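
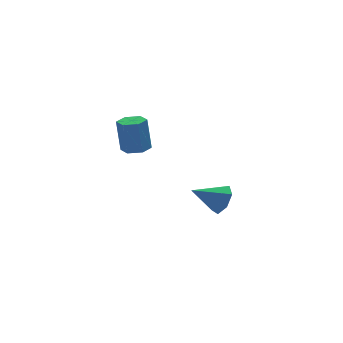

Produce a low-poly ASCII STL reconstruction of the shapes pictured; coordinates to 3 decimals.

solid 
facet normal 0.864 -0.054 -0.501
outer loop
vertex 3.619 -0.967 -2.138
vertex 3.246 -0.381 -2.844
vertex 3.738 -0.124 -2.024
endloop
endfacet
facet normal 0.070 -0.143 0.987
outer loop
vertex 3.619 -0.967 -2.138
vertex 3.738 -0.124 -2.024
vertex 1.614 -0.279 -1.896
endloop
endfacet
facet normal 0.864 -0.053 -0.501
outer loop
vertex 3.738 -0.124 -2.024
vertex 3.246 -0.381 -2.844
vertex 3.486 0.526 -2.527
endloop
endfacet
facet normal 0.003 0.613 0.790
outer loop
vertex 3.738 -0.124 -2.024
vertex 3.486 0.526 -2.527
vertex 1.614 -0.279 -1.896
endloop
endfacet
facet normal 0.864 -0.053 -0.501
outer loop
vertex 3.486 0.526 -2.527
vertex 3.246 -0.381 -2.844
vertex 3.054 0.493 -3.268
endloop
endfacet
facet normal -0.344 0.925 0.159
outer loop
vertex 3.486 0.526 -2.527
vertex 3.054 0.493 -3.268
vertex 1.614 -0.279 -1.896
endloop
endfacet
facet normal 0.863 -0.054 -0.502
outer loop
vertex 3.054 0.493 -3.268
vertex 3.246 -0.381 -2.844
vertex 2.766 -0.198 -3.69
endloop
endfacet
facet normal -0.709 0.558 -0.430
outer loop
vertex 3.054 0.493 -3.268
vertex 2.766 -0.198 -3.69
vertex 1.614 -0.279 -1.896
endloop
endfacet
facet normal 0.864 -0.053 -0.501
outer loop
vertex 2.766 -0.198 -3.69
vertex 3.246 -0.381 -2.844
vertex 2.84 -1.026 -3.475
endloop
endfacet
facet normal -0.818 -0.212 -0.535
outer loop
vertex 2.766 -0.198 -3.69
vertex 2.84 -1.026 -3.475
vertex 1.614 -0.279 -1.896
endloop
endfacet
facet normal 0.864 -0.054 -0.501
outer loop
vertex 2.84 -1.026 -3.475
vertex 3.246 -0.381 -2.844
vertex 3.219 -1.369 -2.784
endloop
endfacet
facet normal -0.589 -0.805 -0.076
outer loop
vertex 2.84 -1.026 -3.475
vertex 3.219 -1.369 -2.784
vertex 1.614 -0.279 -1.896
endloop
endfacet
facet normal 0.864 -0.054 -0.501
outer loop
vertex 3.219 -1.369 -2.784
vertex 3.246 -0.381 -2.844
vertex 3.619 -0.967 -2.138
endloop
endfacet
facet normal -0.193 -0.775 0.602
outer loop
vertex 3.219 -1.369 -2.784
vertex 3.619 -0.967 -2.138
vertex 1.614 -0.279 -1.896
endloop
endfacet
facet normal 0.068 -0.176 -0.982
outer loop
vertex -1.05 -2.268 2.966
vertex -1.786 -2.027 2.872
vertex -1.198 -1.516 2.821
endloop
endfacet
facet normal 0.979 0.199 0.032
outer loop
vertex -1.05 -2.268 2.966
vertex -1.198 -1.516 2.821
vertex -1.178 -1.935 4.822
endloop
endfacet
facet normal 0.979 0.200 0.032
outer loop
vertex -1.178 -1.935 4.822
vertex -1.198 -1.516 2.821
vertex -1.327 -1.183 4.677
endloop
endfacet
facet normal -0.068 0.176 0.982
outer loop
vertex -1.178 -1.935 4.822
vertex -1.327 -1.183 4.677
vertex -1.914 -1.693 4.728
endloop
endfacet
facet normal 0.068 -0.176 -0.982
outer loop
vertex -1.198 -1.516 2.821
vertex -1.786 -2.027 2.872
vertex -1.934 -1.275 2.727
endloop
endfacet
facet normal 0.325 0.935 -0.145
outer loop
vertex -1.198 -1.516 2.821
vertex -1.934 -1.275 2.727
vertex -1.327 -1.183 4.677
endloop
endfacet
facet normal 0.326 0.934 -0.146
outer loop
vertex -1.327 -1.183 4.677
vertex -1.934 -1.275 2.727
vertex -2.062 -0.941 4.583
endloop
endfacet
facet normal -0.068 0.176 0.982
outer loop
vertex -1.327 -1.183 4.677
vertex -2.062 -0.941 4.583
vertex -1.914 -1.693 4.728
endloop
endfacet
facet normal 0.068 -0.176 -0.982
outer loop
vertex -1.934 -1.275 2.727
vertex -1.786 -2.027 2.872
vertex -2.522 -1.785 2.778
endloop
endfacet
facet normal -0.654 0.736 -0.177
outer loop
vertex -1.934 -1.275 2.727
vertex -2.522 -1.785 2.778
vertex -2.062 -0.941 4.583
endloop
endfacet
facet normal -0.654 0.735 -0.177
outer loop
vertex -2.062 -0.941 4.583
vertex -2.522 -1.785 2.778
vertex -2.65 -1.452 4.634
endloop
endfacet
facet normal -0.068 0.176 0.982
outer loop
vertex -2.062 -0.941 4.583
vertex -2.65 -1.452 4.634
vertex -1.914 -1.693 4.728
endloop
endfacet
facet normal 0.068 -0.176 -0.982
outer loop
vertex -2.522 -1.785 2.778
vertex -1.786 -2.027 2.872
vertex -2.373 -2.537 2.923
endloop
endfacet
facet normal -0.979 -0.200 -0.032
outer loop
vertex -2.522 -1.785 2.778
vertex -2.373 -2.537 2.923
vertex -2.65 -1.452 4.634
endloop
endfacet
facet normal -0.979 -0.199 -0.032
outer loop
vertex -2.65 -1.452 4.634
vertex -2.373 -2.537 2.923
vertex -2.502 -2.204 4.779
endloop
endfacet
facet normal -0.068 0.176 0.982
outer loop
vertex -2.65 -1.452 4.634
vertex -2.502 -2.204 4.779
vertex -1.914 -1.693 4.728
endloop
endfacet
facet normal 0.068 -0.176 -0.982
outer loop
vertex -2.373 -2.537 2.923
vertex -1.786 -2.027 2.872
vertex -1.638 -2.779 3.017
endloop
endfacet
facet normal -0.326 -0.934 0.145
outer loop
vertex -2.373 -2.537 2.923
vertex -1.638 -2.779 3.017
vertex -2.502 -2.204 4.779
endloop
endfacet
facet normal -0.325 -0.935 0.146
outer loop
vertex -2.502 -2.204 4.779
vertex -1.638 -2.779 3.017
vertex -1.766 -2.445 4.873
endloop
endfacet
facet normal -0.068 0.176 0.982
outer loop
vertex -2.502 -2.204 4.779
vertex -1.766 -2.445 4.873
vertex -1.914 -1.693 4.728
endloop
endfacet
facet normal 0.068 -0.176 -0.982
outer loop
vertex -1.638 -2.779 3.017
vertex -1.786 -2.027 2.872
vertex -1.05 -2.268 2.966
endloop
endfacet
facet normal 0.654 -0.735 0.177
outer loop
vertex -1.638 -2.779 3.017
vertex -1.05 -2.268 2.966
vertex -1.766 -2.445 4.873
endloop
endfacet
facet normal 0.654 -0.736 0.177
outer loop
vertex -1.766 -2.445 4.873
vertex -1.05 -2.268 2.966
vertex -1.178 -1.935 4.822
endloop
endfacet
facet normal -0.068 0.176 0.982
outer loop
vertex -1.766 -2.445 4.873
vertex -1.178 -1.935 4.822
vertex -1.914 -1.693 4.728
endloop
endfacet

endsolid


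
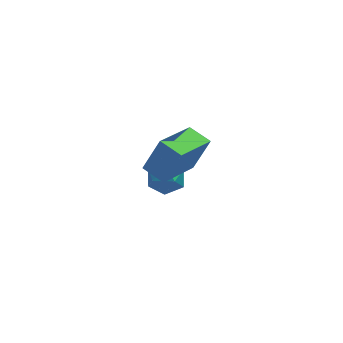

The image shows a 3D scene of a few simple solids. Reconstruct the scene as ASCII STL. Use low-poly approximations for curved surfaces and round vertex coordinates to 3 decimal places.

solid 
facet normal -0.739 0.608 0.290
outer loop
vertex -3.443 0.188 3.551
vertex -2.497 1.567 3.067
vertex -3.985 0.123 2.305
endloop
endfacet
facet normal -0.544 -0.791 0.278
outer loop
vertex -3.343 -0.407 2.053
vertex -3.443 0.188 3.551
vertex -3.985 0.123 2.305
endloop
endfacet
facet normal -0.739 0.608 0.290
outer loop
vertex -3.985 0.123 2.305
vertex -2.497 1.567 3.067
vertex -3.04 1.501 1.821
endloop
endfacet
facet normal -0.399 -0.048 -0.916
outer loop
vertex -3.04 1.501 1.821
vertex -3.343 -0.407 2.053
vertex -3.985 0.123 2.305
endloop
endfacet
facet normal 0.399 0.048 0.916
outer loop
vertex -3.443 0.188 3.551
vertex -1.855 1.037 2.815
vertex -2.497 1.567 3.067
endloop
endfacet
facet normal -0.543 -0.792 0.278
outer loop
vertex -2.8 -0.341 3.299
vertex -3.443 0.188 3.551
vertex -3.343 -0.407 2.053
endloop
endfacet
facet normal 0.399 0.048 0.916
outer loop
vertex -2.8 -0.341 3.299
vertex -1.855 1.037 2.815
vertex -3.443 0.188 3.551
endloop
endfacet
facet normal 0.544 0.791 -0.279
outer loop
vertex -2.497 1.567 3.067
vertex -1.855 1.037 2.815
vertex -3.04 1.501 1.821
endloop
endfacet
facet normal -0.399 -0.048 -0.916
outer loop
vertex -2.397 0.972 1.569
vertex -3.343 -0.407 2.053
vertex -3.04 1.501 1.821
endloop
endfacet
facet normal 0.543 0.792 -0.278
outer loop
vertex -3.04 1.501 1.821
vertex -1.855 1.037 2.815
vertex -2.397 0.972 1.569
endloop
endfacet
facet normal 0.739 -0.608 -0.290
outer loop
vertex -2.397 0.972 1.569
vertex -2.8 -0.341 3.299
vertex -3.343 -0.407 2.053
endloop
endfacet
facet normal 0.739 -0.608 -0.290
outer loop
vertex -1.855 1.037 2.815
vertex -2.8 -0.341 3.299
vertex -2.397 0.972 1.569
endloop
endfacet
facet normal -0.348 0.469 0.812
outer loop
vertex -3.818 3.72 -0.836
vertex -3.276 3.427 -0.434
vertex -3.178 4.076 -0.767
endloop
endfacet
facet normal -0.492 0.842 0.220
outer loop
vertex -3.818 3.72 -0.836
vertex -3.178 4.076 -0.767
vertex -3.515 4.05 -1.42
endloop
endfacet
facet normal -0.878 0.428 -0.214
outer loop
vertex -3.818 3.72 -0.836
vertex -3.515 4.05 -1.42
vertex -3.822 3.384 -1.491
endloop
endfacet
facet normal -0.973 -0.202 0.109
outer loop
vertex -3.818 3.72 -0.836
vertex -3.822 3.384 -1.491
vertex -3.674 3.0 -0.881
endloop
endfacet
facet normal -0.646 -0.176 0.743
outer loop
vertex -3.818 3.72 -0.836
vertex -3.674 3.0 -0.881
vertex -3.276 3.427 -0.434
endloop
endfacet
facet normal 0.128 0.986 -0.105
outer loop
vertex -3.515 4.05 -1.42
vertex -3.178 4.076 -0.767
vertex -2.786 3.96 -1.379
endloop
endfacet
facet normal 0.358 0.383 0.852
outer loop
vertex -3.178 4.076 -0.767
vertex -3.276 3.427 -0.434
vertex -2.638 3.576 -0.769
endloop
endfacet
facet normal -0.123 -0.661 0.741
outer loop
vertex -3.276 3.427 -0.434
vertex -3.674 3.0 -0.881
vertex -2.945 2.91 -0.84
endloop
endfacet
facet normal -0.652 -0.703 -0.284
outer loop
vertex -3.674 3.0 -0.881
vertex -3.822 3.384 -1.491
vertex -3.282 2.884 -1.493
endloop
endfacet
facet normal -0.498 0.316 -0.808
outer loop
vertex -3.822 3.384 -1.491
vertex -3.515 4.05 -1.42
vertex -3.184 3.533 -1.826
endloop
endfacet
facet normal 0.973 0.202 -0.109
outer loop
vertex -2.642 3.24 -1.424
vertex -2.786 3.96 -1.379
vertex -2.638 3.576 -0.769
endloop
endfacet
facet normal 0.878 -0.428 0.214
outer loop
vertex -2.642 3.24 -1.424
vertex -2.638 3.576 -0.769
vertex -2.945 2.91 -0.84
endloop
endfacet
facet normal 0.492 -0.842 -0.220
outer loop
vertex -2.642 3.24 -1.424
vertex -2.945 2.91 -0.84
vertex -3.282 2.884 -1.493
endloop
endfacet
facet normal 0.348 -0.469 -0.812
outer loop
vertex -2.642 3.24 -1.424
vertex -3.282 2.884 -1.493
vertex -3.184 3.533 -1.826
endloop
endfacet
facet normal 0.646 0.176 -0.743
outer loop
vertex -2.642 3.24 -1.424
vertex -3.184 3.533 -1.826
vertex -2.786 3.96 -1.379
endloop
endfacet
facet normal 0.652 0.703 0.284
outer loop
vertex -2.638 3.576 -0.769
vertex -2.786 3.96 -1.379
vertex -3.178 4.076 -0.767
endloop
endfacet
facet normal 0.498 -0.316 0.808
outer loop
vertex -2.945 2.91 -0.84
vertex -2.638 3.576 -0.769
vertex -3.276 3.427 -0.434
endloop
endfacet
facet normal -0.128 -0.986 0.105
outer loop
vertex -3.282 2.884 -1.493
vertex -2.945 2.91 -0.84
vertex -3.674 3.0 -0.881
endloop
endfacet
facet normal -0.358 -0.383 -0.852
outer loop
vertex -3.184 3.533 -1.826
vertex -3.282 2.884 -1.493
vertex -3.822 3.384 -1.491
endloop
endfacet
facet normal 0.123 0.661 -0.741
outer loop
vertex -2.786 3.96 -1.379
vertex -3.184 3.533 -1.826
vertex -3.515 4.05 -1.42
endloop
endfacet

endsolid


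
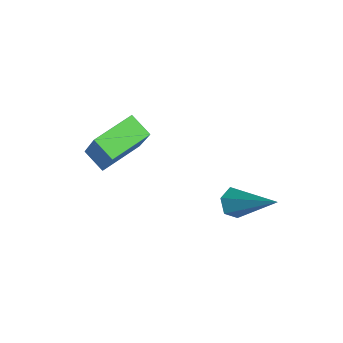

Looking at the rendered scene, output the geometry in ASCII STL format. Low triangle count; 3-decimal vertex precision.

solid 
facet normal -0.668 -0.472 -0.576
outer loop
vertex 0.39 -0.604 0.879
vertex 0.001 -0.14 0.95
vertex 0.398 -0.137 0.487
endloop
endfacet
facet normal 0.883 -0.310 -0.352
outer loop
vertex 0.39 -0.604 0.879
vertex 0.398 -0.137 0.487
vertex 1.419 0.86 2.17
endloop
endfacet
facet normal -0.668 -0.471 -0.576
outer loop
vertex 0.398 -0.137 0.487
vertex 0.001 -0.14 0.95
vertex 0.009 0.328 0.558
endloop
endfacet
facet normal 0.534 0.545 -0.647
outer loop
vertex 0.398 -0.137 0.487
vertex 0.009 0.328 0.558
vertex 1.419 0.86 2.17
endloop
endfacet
facet normal -0.669 -0.470 -0.575
outer loop
vertex 0.009 0.328 0.558
vertex 0.001 -0.14 0.95
vertex -0.387 0.325 1.021
endloop
endfacet
facet normal -0.189 0.970 -0.155
outer loop
vertex 0.009 0.328 0.558
vertex -0.387 0.325 1.021
vertex 1.419 0.86 2.17
endloop
endfacet
facet normal -0.669 -0.471 -0.575
outer loop
vertex -0.387 0.325 1.021
vertex 0.001 -0.14 0.95
vertex -0.395 -0.142 1.413
endloop
endfacet
facet normal -0.560 0.538 0.630
outer loop
vertex -0.387 0.325 1.021
vertex -0.395 -0.142 1.413
vertex 1.419 0.86 2.17
endloop
endfacet
facet normal -0.669 -0.471 -0.575
outer loop
vertex -0.395 -0.142 1.413
vertex 0.001 -0.14 0.95
vertex -0.007 -0.607 1.342
endloop
endfacet
facet normal -0.211 -0.317 0.925
outer loop
vertex -0.395 -0.142 1.413
vertex -0.007 -0.607 1.342
vertex 1.419 0.86 2.17
endloop
endfacet
facet normal -0.668 -0.472 -0.576
outer loop
vertex -0.007 -0.607 1.342
vertex 0.001 -0.14 0.95
vertex 0.39 -0.604 0.879
endloop
endfacet
facet normal 0.511 -0.742 0.434
outer loop
vertex -0.007 -0.607 1.342
vertex 0.39 -0.604 0.879
vertex 1.419 0.86 2.17
endloop
endfacet
facet normal -0.757 -0.427 0.495
outer loop
vertex -2.423 -4.235 3.3
vertex -3.043 -2.753 3.631
vertex -3.539 -4.306 1.534
endloop
endfacet
facet normal 0.378 -0.903 -0.202
outer loop
vertex -2.797 -3.887 1.049
vertex -2.423 -4.235 3.3
vertex -3.539 -4.306 1.534
endloop
endfacet
facet normal -0.757 -0.427 0.495
outer loop
vertex -3.539 -4.306 1.534
vertex -3.043 -2.753 3.631
vertex -4.158 -2.824 1.866
endloop
endfacet
facet normal -0.533 -0.034 -0.845
outer loop
vertex -4.158 -2.824 1.866
vertex -2.797 -3.887 1.049
vertex -3.539 -4.306 1.534
endloop
endfacet
facet normal 0.533 0.034 0.845
outer loop
vertex -2.423 -4.235 3.3
vertex -2.301 -2.334 3.146
vertex -3.043 -2.753 3.631
endloop
endfacet
facet normal 0.378 -0.903 -0.202
outer loop
vertex -1.682 -3.816 2.814
vertex -2.423 -4.235 3.3
vertex -2.797 -3.887 1.049
endloop
endfacet
facet normal 0.535 0.034 0.844
outer loop
vertex -1.682 -3.816 2.814
vertex -2.301 -2.334 3.146
vertex -2.423 -4.235 3.3
endloop
endfacet
facet normal -0.378 0.903 0.202
outer loop
vertex -3.043 -2.753 3.631
vertex -2.301 -2.334 3.146
vertex -4.158 -2.824 1.866
endloop
endfacet
facet normal -0.534 -0.035 -0.845
outer loop
vertex -3.417 -2.405 1.38
vertex -2.797 -3.887 1.049
vertex -4.158 -2.824 1.866
endloop
endfacet
facet normal -0.378 0.903 0.203
outer loop
vertex -4.158 -2.824 1.866
vertex -2.301 -2.334 3.146
vertex -3.417 -2.405 1.38
endloop
endfacet
facet normal 0.757 0.427 -0.495
outer loop
vertex -3.417 -2.405 1.38
vertex -1.682 -3.816 2.814
vertex -2.797 -3.887 1.049
endloop
endfacet
facet normal 0.757 0.427 -0.495
outer loop
vertex -2.301 -2.334 3.146
vertex -1.682 -3.816 2.814
vertex -3.417 -2.405 1.38
endloop
endfacet

endsolid


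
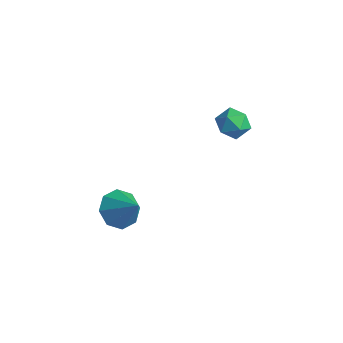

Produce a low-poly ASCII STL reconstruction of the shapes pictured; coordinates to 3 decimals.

solid 
facet normal -0.720 -0.023 -0.694
outer loop
vertex 3.311 -2.208 -1.776
vertex 2.645 -2.56 -1.073
vertex 2.932 -1.627 -1.402
endloop
endfacet
facet normal 0.790 0.599 -0.130
outer loop
vertex 3.311 -2.208 -1.776
vertex 2.932 -1.627 -1.402
vertex 3.855 -2.52 0.093
endloop
endfacet
facet normal -0.720 -0.023 -0.693
outer loop
vertex 2.932 -1.627 -1.402
vertex 2.645 -2.56 -1.073
vertex 2.385 -1.592 -0.835
endloop
endfacet
facet normal 0.367 0.881 0.300
outer loop
vertex 2.932 -1.627 -1.402
vertex 2.385 -1.592 -0.835
vertex 3.855 -2.52 0.093
endloop
endfacet
facet normal -0.720 -0.023 -0.694
outer loop
vertex 2.385 -1.592 -0.835
vertex 2.645 -2.56 -1.073
vertex 1.99 -2.124 -0.408
endloop
endfacet
facet normal -0.064 0.653 0.755
outer loop
vertex 2.385 -1.592 -0.835
vertex 1.99 -2.124 -0.408
vertex 3.855 -2.52 0.093
endloop
endfacet
facet normal -0.720 -0.024 -0.693
outer loop
vertex 1.99 -2.124 -0.408
vertex 2.645 -2.56 -1.073
vertex 1.98 -2.911 -0.37
endloop
endfacet
facet normal -0.249 0.050 0.967
outer loop
vertex 1.99 -2.124 -0.408
vertex 1.98 -2.911 -0.37
vertex 3.855 -2.52 0.093
endloop
endfacet
facet normal -0.720 -0.024 -0.693
outer loop
vertex 1.98 -2.911 -0.37
vertex 2.645 -2.56 -1.073
vertex 2.359 -3.493 -0.744
endloop
endfacet
facet normal -0.081 -0.576 0.814
outer loop
vertex 1.98 -2.911 -0.37
vertex 2.359 -3.493 -0.744
vertex 3.855 -2.52 0.093
endloop
endfacet
facet normal -0.720 -0.024 -0.694
outer loop
vertex 2.359 -3.493 -0.744
vertex 2.645 -2.56 -1.073
vertex 2.906 -3.528 -1.31
endloop
endfacet
facet normal 0.343 -0.857 0.384
outer loop
vertex 2.359 -3.493 -0.744
vertex 2.906 -3.528 -1.31
vertex 3.855 -2.52 0.093
endloop
endfacet
facet normal -0.720 -0.024 -0.693
outer loop
vertex 2.906 -3.528 -1.31
vertex 2.645 -2.56 -1.073
vertex 3.3 -2.995 -1.738
endloop
endfacet
facet normal 0.774 -0.629 -0.071
outer loop
vertex 2.906 -3.528 -1.31
vertex 3.3 -2.995 -1.738
vertex 3.855 -2.52 0.093
endloop
endfacet
facet normal -0.720 -0.023 -0.694
outer loop
vertex 3.3 -2.995 -1.738
vertex 2.645 -2.56 -1.073
vertex 3.311 -2.208 -1.776
endloop
endfacet
facet normal 0.959 -0.027 -0.284
outer loop
vertex 3.3 -2.995 -1.738
vertex 3.311 -2.208 -1.776
vertex 3.855 -2.52 0.093
endloop
endfacet
facet normal -0.432 0.766 -0.476
outer loop
vertex 3.973 3.384 1.664
vertex 3.244 3.276 2.151
vertex 3.888 3.813 2.431
endloop
endfacet
facet normal 0.276 0.852 -0.446
outer loop
vertex 3.973 3.384 1.664
vertex 3.888 3.813 2.431
vertex 4.662 3.448 2.213
endloop
endfacet
facet normal 0.580 0.289 -0.762
outer loop
vertex 3.973 3.384 1.664
vertex 4.662 3.448 2.213
vertex 4.497 2.686 1.798
endloop
endfacet
facet normal 0.060 -0.144 -0.988
outer loop
vertex 3.973 3.384 1.664
vertex 4.497 2.686 1.798
vertex 3.621 2.58 1.76
endloop
endfacet
facet normal -0.564 0.150 -0.812
outer loop
vertex 3.973 3.384 1.664
vertex 3.621 2.58 1.76
vertex 3.244 3.276 2.151
endloop
endfacet
facet normal 0.469 0.850 0.242
outer loop
vertex 4.662 3.448 2.213
vertex 3.888 3.813 2.431
vertex 4.359 3.38 3.04
endloop
endfacet
facet normal -0.676 0.711 0.192
outer loop
vertex 3.888 3.813 2.431
vertex 3.244 3.276 2.151
vertex 3.483 3.274 3.002
endloop
endfacet
facet normal -0.892 -0.286 -0.350
outer loop
vertex 3.244 3.276 2.151
vertex 3.621 2.58 1.76
vertex 3.318 2.512 2.587
endloop
endfacet
facet normal 0.120 -0.763 -0.635
outer loop
vertex 3.621 2.58 1.76
vertex 4.497 2.686 1.798
vertex 4.092 2.147 2.369
endloop
endfacet
facet normal 0.961 -0.061 -0.270
outer loop
vertex 4.497 2.686 1.798
vertex 4.662 3.448 2.213
vertex 4.736 2.684 2.649
endloop
endfacet
facet normal -0.060 0.144 0.988
outer loop
vertex 4.007 2.576 3.136
vertex 4.359 3.38 3.04
vertex 3.483 3.274 3.002
endloop
endfacet
facet normal -0.580 -0.289 0.762
outer loop
vertex 4.007 2.576 3.136
vertex 3.483 3.274 3.002
vertex 3.318 2.512 2.587
endloop
endfacet
facet normal -0.276 -0.852 0.446
outer loop
vertex 4.007 2.576 3.136
vertex 3.318 2.512 2.587
vertex 4.092 2.147 2.369
endloop
endfacet
facet normal 0.432 -0.766 0.476
outer loop
vertex 4.007 2.576 3.136
vertex 4.092 2.147 2.369
vertex 4.736 2.684 2.649
endloop
endfacet
facet normal 0.564 -0.150 0.812
outer loop
vertex 4.007 2.576 3.136
vertex 4.736 2.684 2.649
vertex 4.359 3.38 3.04
endloop
endfacet
facet normal -0.120 0.763 0.635
outer loop
vertex 3.483 3.274 3.002
vertex 4.359 3.38 3.04
vertex 3.888 3.813 2.431
endloop
endfacet
facet normal -0.961 0.061 0.270
outer loop
vertex 3.318 2.512 2.587
vertex 3.483 3.274 3.002
vertex 3.244 3.276 2.151
endloop
endfacet
facet normal -0.469 -0.850 -0.242
outer loop
vertex 4.092 2.147 2.369
vertex 3.318 2.512 2.587
vertex 3.621 2.58 1.76
endloop
endfacet
facet normal 0.676 -0.711 -0.192
outer loop
vertex 4.736 2.684 2.649
vertex 4.092 2.147 2.369
vertex 4.497 2.686 1.798
endloop
endfacet
facet normal 0.892 0.286 0.350
outer loop
vertex 4.359 3.38 3.04
vertex 4.736 2.684 2.649
vertex 4.662 3.448 2.213
endloop
endfacet

endsolid


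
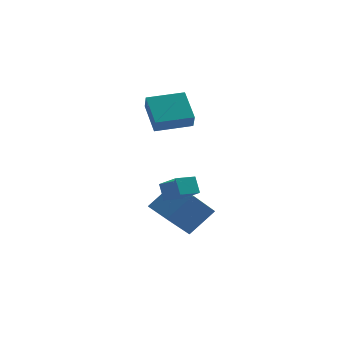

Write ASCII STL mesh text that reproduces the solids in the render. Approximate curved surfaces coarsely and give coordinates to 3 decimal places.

solid 
facet normal -0.443 -0.554 0.705
outer loop
vertex 1.563 -2.67 -2.471
vertex 0.411 -1.397 -2.194
vertex 0.391 -3.439 -3.813
endloop
endfacet
facet normal 0.663 -0.732 -0.160
outer loop
vertex 1.329 -2.263 -5.306
vertex 1.563 -2.67 -2.471
vertex 0.391 -3.439 -3.813
endloop
endfacet
facet normal -0.443 -0.554 0.705
outer loop
vertex 0.391 -3.439 -3.813
vertex 0.411 -1.397 -2.194
vertex -0.762 -2.165 -3.535
endloop
endfacet
facet normal -0.604 -0.396 -0.691
outer loop
vertex -0.762 -2.165 -3.535
vertex 1.329 -2.263 -5.306
vertex 0.391 -3.439 -3.813
endloop
endfacet
facet normal 0.604 0.396 0.692
outer loop
vertex 1.563 -2.67 -2.471
vertex 1.349 -0.221 -3.687
vertex 0.411 -1.397 -2.194
endloop
endfacet
facet normal 0.662 -0.732 -0.160
outer loop
vertex 2.502 -1.495 -3.965
vertex 1.563 -2.67 -2.471
vertex 1.329 -2.263 -5.306
endloop
endfacet
facet normal 0.604 0.396 0.691
outer loop
vertex 2.502 -1.495 -3.965
vertex 1.349 -0.221 -3.687
vertex 1.563 -2.67 -2.471
endloop
endfacet
facet normal -0.662 0.732 0.160
outer loop
vertex 0.411 -1.397 -2.194
vertex 1.349 -0.221 -3.687
vertex -0.762 -2.165 -3.535
endloop
endfacet
facet normal -0.604 -0.396 -0.691
outer loop
vertex 0.177 -0.99 -5.029
vertex 1.329 -2.263 -5.306
vertex -0.762 -2.165 -3.535
endloop
endfacet
facet normal -0.663 0.732 0.159
outer loop
vertex -0.762 -2.165 -3.535
vertex 1.349 -0.221 -3.687
vertex 0.177 -0.99 -5.029
endloop
endfacet
facet normal 0.443 0.554 -0.705
outer loop
vertex 0.177 -0.99 -5.029
vertex 2.502 -1.495 -3.965
vertex 1.329 -2.263 -5.306
endloop
endfacet
facet normal 0.443 0.555 -0.705
outer loop
vertex 1.349 -0.221 -3.687
vertex 2.502 -1.495 -3.965
vertex 0.177 -0.99 -5.029
endloop
endfacet
facet normal -0.926 -0.363 -0.105
outer loop
vertex -0.641 -0.479 1.588
vertex -1.334 0.934 2.822
vertex -0.795 0.146 0.785
endloop
endfacet
facet normal 0.346 -0.707 -0.617
outer loop
vertex 1.094 0.886 0.998
vertex -0.641 -0.479 1.588
vertex -0.795 0.146 0.785
endloop
endfacet
facet normal -0.926 -0.362 -0.105
outer loop
vertex -0.795 0.146 0.785
vertex -1.334 0.934 2.822
vertex -1.488 1.56 2.018
endloop
endfacet
facet normal -0.150 0.607 -0.780
outer loop
vertex -1.488 1.56 2.018
vertex 1.094 0.886 0.998
vertex -0.795 0.146 0.785
endloop
endfacet
facet normal 0.150 -0.608 0.780
outer loop
vertex -0.641 -0.479 1.588
vertex 0.555 1.674 3.035
vertex -1.334 0.934 2.822
endloop
endfacet
facet normal 0.346 -0.707 -0.617
outer loop
vertex 1.248 0.26 1.802
vertex -0.641 -0.479 1.588
vertex 1.094 0.886 0.998
endloop
endfacet
facet normal 0.149 -0.607 0.780
outer loop
vertex 1.248 0.26 1.802
vertex 0.555 1.674 3.035
vertex -0.641 -0.479 1.588
endloop
endfacet
facet normal -0.346 0.707 0.617
outer loop
vertex -1.334 0.934 2.822
vertex 0.555 1.674 3.035
vertex -1.488 1.56 2.018
endloop
endfacet
facet normal -0.149 0.608 -0.780
outer loop
vertex 0.401 2.299 2.232
vertex 1.094 0.886 0.998
vertex -1.488 1.56 2.018
endloop
endfacet
facet normal -0.346 0.707 0.617
outer loop
vertex -1.488 1.56 2.018
vertex 0.555 1.674 3.035
vertex 0.401 2.299 2.232
endloop
endfacet
facet normal 0.926 0.363 0.105
outer loop
vertex 0.401 2.299 2.232
vertex 1.248 0.26 1.802
vertex 1.094 0.886 0.998
endloop
endfacet
facet normal 0.926 0.363 0.105
outer loop
vertex 0.555 1.674 3.035
vertex 1.248 0.26 1.802
vertex 0.401 2.299 2.232
endloop
endfacet
facet normal -0.279 0.457 0.845
outer loop
vertex 0.907 -4.184 -0.737
vertex 1.756 -3.42 -0.87
vertex -0.026 -3.285 -1.531
endloop
endfacet
facet normal -0.738 -0.664 0.115
outer loop
vertex 0.264 -3.76 -2.41
vertex 0.907 -4.184 -0.737
vertex -0.026 -3.285 -1.531
endloop
endfacet
facet normal -0.279 0.457 0.845
outer loop
vertex -0.026 -3.285 -1.531
vertex 1.756 -3.42 -0.87
vertex 0.823 -2.521 -1.664
endloop
endfacet
facet normal -0.614 0.592 -0.522
outer loop
vertex 0.823 -2.521 -1.664
vertex 0.264 -3.76 -2.41
vertex -0.026 -3.285 -1.531
endloop
endfacet
facet normal 0.614 -0.592 0.522
outer loop
vertex 0.907 -4.184 -0.737
vertex 2.046 -3.895 -1.749
vertex 1.756 -3.42 -0.87
endloop
endfacet
facet normal -0.738 -0.664 0.115
outer loop
vertex 1.197 -4.659 -1.616
vertex 0.907 -4.184 -0.737
vertex 0.264 -3.76 -2.41
endloop
endfacet
facet normal 0.614 -0.592 0.522
outer loop
vertex 1.197 -4.659 -1.616
vertex 2.046 -3.895 -1.749
vertex 0.907 -4.184 -0.737
endloop
endfacet
facet normal 0.738 0.664 -0.115
outer loop
vertex 1.756 -3.42 -0.87
vertex 2.046 -3.895 -1.749
vertex 0.823 -2.521 -1.664
endloop
endfacet
facet normal -0.614 0.592 -0.522
outer loop
vertex 1.113 -2.996 -2.543
vertex 0.264 -3.76 -2.41
vertex 0.823 -2.521 -1.664
endloop
endfacet
facet normal 0.738 0.664 -0.115
outer loop
vertex 0.823 -2.521 -1.664
vertex 2.046 -3.895 -1.749
vertex 1.113 -2.996 -2.543
endloop
endfacet
facet normal 0.279 -0.457 -0.845
outer loop
vertex 1.113 -2.996 -2.543
vertex 1.197 -4.659 -1.616
vertex 0.264 -3.76 -2.41
endloop
endfacet
facet normal 0.279 -0.457 -0.845
outer loop
vertex 2.046 -3.895 -1.749
vertex 1.197 -4.659 -1.616
vertex 1.113 -2.996 -2.543
endloop
endfacet

endsolid


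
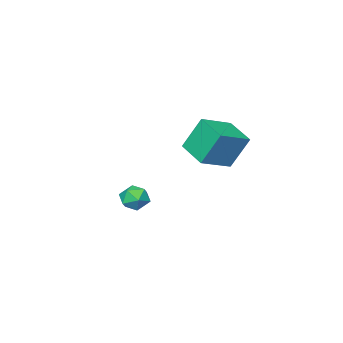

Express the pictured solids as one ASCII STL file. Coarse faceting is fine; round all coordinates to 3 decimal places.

solid 
facet normal 0.092 0.942 -0.323
outer loop
vertex 2.055 -3.202 -1.559
vertex 1.556 -3.023 -1.18
vertex 2.165 -3.003 -0.948
endloop
endfacet
facet normal 0.724 0.607 -0.328
outer loop
vertex 2.055 -3.202 -1.559
vertex 2.165 -3.003 -0.948
vertex 2.488 -3.517 -1.187
endloop
endfacet
facet normal 0.665 0.032 -0.746
outer loop
vertex 2.055 -3.202 -1.559
vertex 2.488 -3.517 -1.187
vertex 2.079 -3.854 -1.566
endloop
endfacet
facet normal -0.001 0.011 -1.000
outer loop
vertex 2.055 -3.202 -1.559
vertex 2.079 -3.854 -1.566
vertex 1.503 -3.548 -1.562
endloop
endfacet
facet normal -0.355 0.573 -0.738
outer loop
vertex 2.055 -3.202 -1.559
vertex 1.503 -3.548 -1.562
vertex 1.556 -3.023 -1.18
endloop
endfacet
facet normal 0.860 0.384 0.336
outer loop
vertex 2.488 -3.517 -1.187
vertex 2.165 -3.003 -0.948
vertex 2.257 -3.532 -0.578
endloop
endfacet
facet normal -0.161 0.925 0.343
outer loop
vertex 2.165 -3.003 -0.948
vertex 1.556 -3.023 -1.18
vertex 1.681 -3.226 -0.574
endloop
endfacet
facet normal -0.886 0.328 -0.328
outer loop
vertex 1.556 -3.023 -1.18
vertex 1.503 -3.548 -1.562
vertex 1.272 -3.563 -0.953
endloop
endfacet
facet normal -0.313 -0.580 -0.752
outer loop
vertex 1.503 -3.548 -1.562
vertex 2.079 -3.854 -1.566
vertex 1.595 -4.077 -1.192
endloop
endfacet
facet normal 0.765 -0.546 -0.341
outer loop
vertex 2.079 -3.854 -1.566
vertex 2.488 -3.517 -1.187
vertex 2.204 -4.057 -0.96
endloop
endfacet
facet normal 0.001 -0.011 1.000
outer loop
vertex 1.705 -3.878 -0.581
vertex 2.257 -3.532 -0.578
vertex 1.681 -3.226 -0.574
endloop
endfacet
facet normal -0.665 -0.032 0.746
outer loop
vertex 1.705 -3.878 -0.581
vertex 1.681 -3.226 -0.574
vertex 1.272 -3.563 -0.953
endloop
endfacet
facet normal -0.724 -0.607 0.328
outer loop
vertex 1.705 -3.878 -0.581
vertex 1.272 -3.563 -0.953
vertex 1.595 -4.077 -1.192
endloop
endfacet
facet normal -0.092 -0.942 0.323
outer loop
vertex 1.705 -3.878 -0.581
vertex 1.595 -4.077 -1.192
vertex 2.204 -4.057 -0.96
endloop
endfacet
facet normal 0.355 -0.573 0.738
outer loop
vertex 1.705 -3.878 -0.581
vertex 2.204 -4.057 -0.96
vertex 2.257 -3.532 -0.578
endloop
endfacet
facet normal 0.313 0.580 0.752
outer loop
vertex 1.681 -3.226 -0.574
vertex 2.257 -3.532 -0.578
vertex 2.165 -3.003 -0.948
endloop
endfacet
facet normal -0.765 0.546 0.341
outer loop
vertex 1.272 -3.563 -0.953
vertex 1.681 -3.226 -0.574
vertex 1.556 -3.023 -1.18
endloop
endfacet
facet normal -0.860 -0.384 -0.336
outer loop
vertex 1.595 -4.077 -1.192
vertex 1.272 -3.563 -0.953
vertex 1.503 -3.548 -1.562
endloop
endfacet
facet normal 0.161 -0.925 -0.343
outer loop
vertex 2.204 -4.057 -0.96
vertex 1.595 -4.077 -1.192
vertex 2.079 -3.854 -1.566
endloop
endfacet
facet normal 0.886 -0.328 0.328
outer loop
vertex 2.257 -3.532 -0.578
vertex 2.204 -4.057 -0.96
vertex 2.488 -3.517 -1.187
endloop
endfacet
facet normal -0.933 0.088 -0.349
outer loop
vertex 1.033 0.659 3.698
vertex 1.291 1.898 3.321
vertex 1.481 0.164 2.377
endloop
endfacet
facet normal -0.196 -0.938 0.285
outer loop
vertex 2.769 0.042 2.859
vertex 1.033 0.659 3.698
vertex 1.481 0.164 2.377
endloop
endfacet
facet normal -0.933 0.088 -0.349
outer loop
vertex 1.481 0.164 2.377
vertex 1.291 1.898 3.321
vertex 1.739 1.402 2.0
endloop
endfacet
facet normal 0.302 -0.335 -0.892
outer loop
vertex 1.739 1.402 2.0
vertex 2.769 0.042 2.859
vertex 1.481 0.164 2.377
endloop
endfacet
facet normal -0.302 0.335 0.893
outer loop
vertex 1.033 0.659 3.698
vertex 2.579 1.776 3.803
vertex 1.291 1.898 3.321
endloop
endfacet
facet normal -0.195 -0.938 0.286
outer loop
vertex 2.321 0.538 4.18
vertex 1.033 0.659 3.698
vertex 2.769 0.042 2.859
endloop
endfacet
facet normal -0.303 0.335 0.892
outer loop
vertex 2.321 0.538 4.18
vertex 2.579 1.776 3.803
vertex 1.033 0.659 3.698
endloop
endfacet
facet normal 0.196 0.938 -0.286
outer loop
vertex 1.291 1.898 3.321
vertex 2.579 1.776 3.803
vertex 1.739 1.402 2.0
endloop
endfacet
facet normal 0.303 -0.335 -0.892
outer loop
vertex 3.027 1.281 2.482
vertex 2.769 0.042 2.859
vertex 1.739 1.402 2.0
endloop
endfacet
facet normal 0.195 0.938 -0.285
outer loop
vertex 1.739 1.402 2.0
vertex 2.579 1.776 3.803
vertex 3.027 1.281 2.482
endloop
endfacet
facet normal 0.933 -0.088 0.349
outer loop
vertex 3.027 1.281 2.482
vertex 2.321 0.538 4.18
vertex 2.769 0.042 2.859
endloop
endfacet
facet normal 0.933 -0.088 0.349
outer loop
vertex 2.579 1.776 3.803
vertex 2.321 0.538 4.18
vertex 3.027 1.281 2.482
endloop
endfacet

endsolid


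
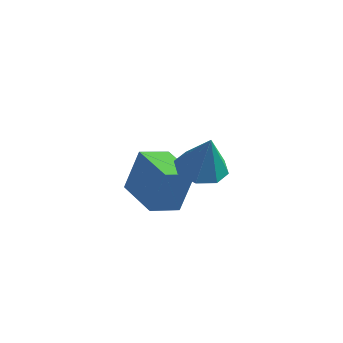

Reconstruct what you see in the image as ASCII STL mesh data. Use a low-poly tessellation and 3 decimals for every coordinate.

solid 
facet normal -0.872 0.479 0.100
outer loop
vertex -3.947 0.042 -1.082
vertex -3.365 1.178 -1.455
vertex -4.376 -0.35 -2.943
endloop
endfacet
facet normal -0.437 -0.854 0.281
outer loop
vertex -2.615 -1.318 -3.145
vertex -3.947 0.042 -1.082
vertex -4.376 -0.35 -2.943
endloop
endfacet
facet normal -0.872 0.480 0.100
outer loop
vertex -4.376 -0.35 -2.943
vertex -3.365 1.178 -1.455
vertex -3.794 0.786 -3.317
endloop
endfacet
facet normal -0.220 -0.201 -0.954
outer loop
vertex -3.794 0.786 -3.317
vertex -2.615 -1.318 -3.145
vertex -4.376 -0.35 -2.943
endloop
endfacet
facet normal 0.220 0.201 0.955
outer loop
vertex -3.947 0.042 -1.082
vertex -1.604 0.21 -1.657
vertex -3.365 1.178 -1.455
endloop
endfacet
facet normal -0.438 -0.854 0.281
outer loop
vertex -2.186 -0.926 -1.283
vertex -3.947 0.042 -1.082
vertex -2.615 -1.318 -3.145
endloop
endfacet
facet normal 0.220 0.202 0.954
outer loop
vertex -2.186 -0.926 -1.283
vertex -1.604 0.21 -1.657
vertex -3.947 0.042 -1.082
endloop
endfacet
facet normal 0.437 0.854 -0.281
outer loop
vertex -3.365 1.178 -1.455
vertex -1.604 0.21 -1.657
vertex -3.794 0.786 -3.317
endloop
endfacet
facet normal -0.219 -0.201 -0.955
outer loop
vertex -2.033 -0.182 -3.518
vertex -2.615 -1.318 -3.145
vertex -3.794 0.786 -3.317
endloop
endfacet
facet normal 0.438 0.854 -0.281
outer loop
vertex -3.794 0.786 -3.317
vertex -1.604 0.21 -1.657
vertex -2.033 -0.182 -3.518
endloop
endfacet
facet normal 0.872 -0.479 -0.100
outer loop
vertex -2.033 -0.182 -3.518
vertex -2.186 -0.926 -1.283
vertex -2.615 -1.318 -3.145
endloop
endfacet
facet normal 0.872 -0.480 -0.100
outer loop
vertex -1.604 0.21 -1.657
vertex -2.186 -0.926 -1.283
vertex -2.033 -0.182 -3.518
endloop
endfacet
facet normal -0.307 0.148 -0.940
outer loop
vertex 1.307 -2.354 0.626
vertex 0.43 -2.729 0.853
vertex 0.824 -1.832 0.866
endloop
endfacet
facet normal 0.764 0.557 0.326
outer loop
vertex 1.307 -2.354 0.626
vertex 0.824 -1.832 0.866
vertex 0.97 -2.991 2.507
endloop
endfacet
facet normal -0.307 0.148 -0.940
outer loop
vertex 0.824 -1.832 0.866
vertex 0.43 -2.729 0.853
vertex 0.111 -1.836 1.098
endloop
endfacet
facet normal 0.177 0.811 0.557
outer loop
vertex 0.824 -1.832 0.866
vertex 0.111 -1.836 1.098
vertex 0.97 -2.991 2.507
endloop
endfacet
facet normal -0.306 0.149 -0.940
outer loop
vertex 0.111 -1.836 1.098
vertex 0.43 -2.729 0.853
vertex -0.415 -2.363 1.186
endloop
endfacet
facet normal -0.432 0.550 0.714
outer loop
vertex 0.111 -1.836 1.098
vertex -0.415 -2.363 1.186
vertex 0.97 -2.991 2.507
endloop
endfacet
facet normal -0.306 0.148 -0.940
outer loop
vertex -0.415 -2.363 1.186
vertex 0.43 -2.729 0.853
vertex -0.446 -3.105 1.079
endloop
endfacet
facet normal -0.705 -0.072 0.705
outer loop
vertex -0.415 -2.363 1.186
vertex -0.446 -3.105 1.079
vertex 0.97 -2.991 2.507
endloop
endfacet
facet normal -0.306 0.149 -0.940
outer loop
vertex -0.446 -3.105 1.079
vertex 0.43 -2.729 0.853
vertex 0.037 -3.627 0.839
endloop
endfacet
facet normal -0.483 -0.693 0.535
outer loop
vertex -0.446 -3.105 1.079
vertex 0.037 -3.627 0.839
vertex 0.97 -2.991 2.507
endloop
endfacet
facet normal -0.307 0.149 -0.940
outer loop
vertex 0.037 -3.627 0.839
vertex 0.43 -2.729 0.853
vertex 0.75 -3.623 0.607
endloop
endfacet
facet normal 0.104 -0.947 0.303
outer loop
vertex 0.037 -3.627 0.839
vertex 0.75 -3.623 0.607
vertex 0.97 -2.991 2.507
endloop
endfacet
facet normal -0.307 0.149 -0.940
outer loop
vertex 0.75 -3.623 0.607
vertex 0.43 -2.729 0.853
vertex 1.276 -3.095 0.519
endloop
endfacet
facet normal 0.713 -0.686 0.146
outer loop
vertex 0.75 -3.623 0.607
vertex 1.276 -3.095 0.519
vertex 0.97 -2.991 2.507
endloop
endfacet
facet normal -0.307 0.149 -0.940
outer loop
vertex 1.276 -3.095 0.519
vertex 0.43 -2.729 0.853
vertex 1.307 -2.354 0.626
endloop
endfacet
facet normal 0.986 -0.064 0.155
outer loop
vertex 1.276 -3.095 0.519
vertex 1.307 -2.354 0.626
vertex 0.97 -2.991 2.507
endloop
endfacet

endsolid


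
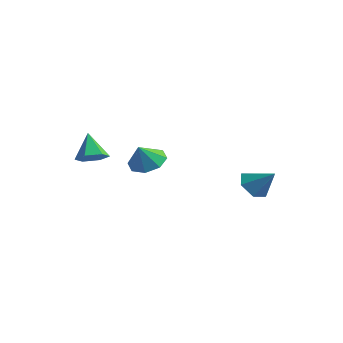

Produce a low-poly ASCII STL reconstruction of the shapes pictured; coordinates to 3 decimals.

solid 
facet normal -0.053 0.522 -0.851
outer loop
vertex -0.648 -0.51 -0.331
vertex -1.203 0.173 0.122
vertex -0.232 0.041 -0.019
endloop
endfacet
facet normal 0.702 -0.669 0.244
outer loop
vertex -0.648 -0.51 -0.331
vertex -0.232 0.041 -0.019
vertex -1.137 -0.473 1.178
endloop
endfacet
facet normal -0.053 0.521 -0.852
outer loop
vertex -0.232 0.041 -0.019
vertex -1.203 0.173 0.122
vertex -0.384 0.67 0.375
endloop
endfacet
facet normal 0.819 -0.150 0.555
outer loop
vertex -0.232 0.041 -0.019
vertex -0.384 0.67 0.375
vertex -1.137 -0.473 1.178
endloop
endfacet
facet normal -0.053 0.521 -0.852
outer loop
vertex -0.384 0.67 0.375
vertex -1.203 0.173 0.122
vertex -1.016 1.008 0.621
endloop
endfacet
facet normal 0.473 0.276 0.837
outer loop
vertex -0.384 0.67 0.375
vertex -1.016 1.008 0.621
vertex -1.137 -0.473 1.178
endloop
endfacet
facet normal -0.053 0.521 -0.852
outer loop
vertex -1.016 1.008 0.621
vertex -1.203 0.173 0.122
vertex -1.757 0.857 0.575
endloop
endfacet
facet normal -0.130 0.358 0.924
outer loop
vertex -1.016 1.008 0.621
vertex -1.757 0.857 0.575
vertex -1.137 -0.473 1.178
endloop
endfacet
facet normal -0.052 0.522 -0.852
outer loop
vertex -1.757 0.857 0.575
vertex -1.203 0.173 0.122
vertex -2.173 0.306 0.263
endloop
endfacet
facet normal -0.640 0.049 0.767
outer loop
vertex -1.757 0.857 0.575
vertex -2.173 0.306 0.263
vertex -1.137 -0.473 1.178
endloop
endfacet
facet normal -0.052 0.521 -0.852
outer loop
vertex -2.173 0.306 0.263
vertex -1.203 0.173 0.122
vertex -2.021 -0.323 -0.131
endloop
endfacet
facet normal -0.756 -0.469 0.457
outer loop
vertex -2.173 0.306 0.263
vertex -2.021 -0.323 -0.131
vertex -1.137 -0.473 1.178
endloop
endfacet
facet normal -0.053 0.521 -0.852
outer loop
vertex -2.021 -0.323 -0.131
vertex -1.203 0.173 0.122
vertex -1.389 -0.661 -0.377
endloop
endfacet
facet normal -0.411 -0.895 0.175
outer loop
vertex -2.021 -0.323 -0.131
vertex -1.389 -0.661 -0.377
vertex -1.137 -0.473 1.178
endloop
endfacet
facet normal -0.053 0.521 -0.852
outer loop
vertex -1.389 -0.661 -0.377
vertex -1.203 0.173 0.122
vertex -0.648 -0.51 -0.331
endloop
endfacet
facet normal 0.194 -0.977 0.087
outer loop
vertex -1.389 -0.661 -0.377
vertex -0.648 -0.51 -0.331
vertex -1.137 -0.473 1.178
endloop
endfacet
facet normal 0.492 -0.281 -0.824
outer loop
vertex -3.091 -0.465 0.075
vertex -3.568 -1.154 0.025
vertex -3.809 -0.448 -0.36
endloop
endfacet
facet normal -0.057 0.990 0.132
outer loop
vertex -3.091 -0.465 0.075
vertex -3.809 -0.448 -0.36
vertex -4.352 -0.706 1.335
endloop
endfacet
facet normal 0.492 -0.281 -0.824
outer loop
vertex -3.809 -0.448 -0.36
vertex -3.568 -1.154 0.025
vertex -4.287 -1.137 -0.41
endloop
endfacet
facet normal -0.804 0.570 -0.171
outer loop
vertex -3.809 -0.448 -0.36
vertex -4.287 -1.137 -0.41
vertex -4.352 -0.706 1.335
endloop
endfacet
facet normal 0.492 -0.282 -0.824
outer loop
vertex -4.287 -1.137 -0.41
vertex -3.568 -1.154 0.025
vertex -4.046 -1.844 -0.024
endloop
endfacet
facet normal -0.952 -0.303 0.039
outer loop
vertex -4.287 -1.137 -0.41
vertex -4.046 -1.844 -0.024
vertex -4.352 -0.706 1.335
endloop
endfacet
facet normal 0.492 -0.283 -0.823
outer loop
vertex -4.046 -1.844 -0.024
vertex -3.568 -1.154 0.025
vertex -3.328 -1.86 0.411
endloop
endfacet
facet normal -0.352 -0.755 0.553
outer loop
vertex -4.046 -1.844 -0.024
vertex -3.328 -1.86 0.411
vertex -4.352 -0.706 1.335
endloop
endfacet
facet normal 0.493 -0.282 -0.823
outer loop
vertex -3.328 -1.86 0.411
vertex -3.568 -1.154 0.025
vertex -2.85 -1.171 0.461
endloop
endfacet
facet normal 0.394 -0.335 0.856
outer loop
vertex -3.328 -1.86 0.411
vertex -2.85 -1.171 0.461
vertex -4.352 -0.706 1.335
endloop
endfacet
facet normal 0.493 -0.282 -0.823
outer loop
vertex -2.85 -1.171 0.461
vertex -3.568 -1.154 0.025
vertex -3.091 -0.465 0.075
endloop
endfacet
facet normal 0.542 0.538 0.645
outer loop
vertex -2.85 -1.171 0.461
vertex -3.091 -0.465 0.075
vertex -4.352 -0.706 1.335
endloop
endfacet
facet normal -0.731 -0.196 -0.653
outer loop
vertex 3.003 2.949 -1.815
vertex 2.463 3.546 -1.39
vertex 2.998 3.822 -2.072
endloop
endfacet
facet normal 0.947 -0.086 -0.310
outer loop
vertex 3.003 2.949 -1.815
vertex 2.998 3.822 -2.072
vertex 3.537 3.834 -0.43
endloop
endfacet
facet normal -0.731 -0.196 -0.653
outer loop
vertex 2.998 3.822 -2.072
vertex 2.463 3.546 -1.39
vertex 2.458 4.419 -1.647
endloop
endfacet
facet normal 0.643 0.735 -0.216
outer loop
vertex 2.998 3.822 -2.072
vertex 2.458 4.419 -1.647
vertex 3.537 3.834 -0.43
endloop
endfacet
facet normal -0.731 -0.197 -0.653
outer loop
vertex 2.458 4.419 -1.647
vertex 2.463 3.546 -1.39
vertex 1.923 4.142 -0.965
endloop
endfacet
facet normal 0.041 0.914 0.403
outer loop
vertex 2.458 4.419 -1.647
vertex 1.923 4.142 -0.965
vertex 3.537 3.834 -0.43
endloop
endfacet
facet normal -0.731 -0.196 -0.654
outer loop
vertex 1.923 4.142 -0.965
vertex 2.463 3.546 -1.39
vertex 1.927 3.269 -0.708
endloop
endfacet
facet normal -0.256 0.272 0.928
outer loop
vertex 1.923 4.142 -0.965
vertex 1.927 3.269 -0.708
vertex 3.537 3.834 -0.43
endloop
endfacet
facet normal -0.731 -0.195 -0.654
outer loop
vertex 1.927 3.269 -0.708
vertex 2.463 3.546 -1.39
vertex 2.467 2.673 -1.134
endloop
endfacet
facet normal 0.049 -0.551 0.833
outer loop
vertex 1.927 3.269 -0.708
vertex 2.467 2.673 -1.134
vertex 3.537 3.834 -0.43
endloop
endfacet
facet normal -0.731 -0.195 -0.654
outer loop
vertex 2.467 2.673 -1.134
vertex 2.463 3.546 -1.39
vertex 3.003 2.949 -1.815
endloop
endfacet
facet normal 0.649 -0.729 0.216
outer loop
vertex 2.467 2.673 -1.134
vertex 3.003 2.949 -1.815
vertex 3.537 3.834 -0.43
endloop
endfacet

endsolid


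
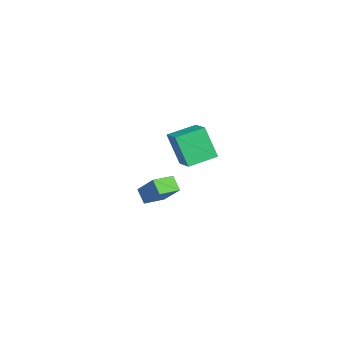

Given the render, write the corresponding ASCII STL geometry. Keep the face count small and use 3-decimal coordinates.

solid 
facet normal -0.581 -0.415 0.700
outer loop
vertex -1.851 -1.221 -2.149
vertex -2.719 -0.207 -2.269
vertex -2.796 -2.192 -3.508
endloop
endfacet
facet normal 0.648 -0.756 0.090
outer loop
vertex -2.181 -1.753 -4.251
vertex -1.851 -1.221 -2.149
vertex -2.796 -2.192 -3.508
endloop
endfacet
facet normal -0.581 -0.415 0.700
outer loop
vertex -2.796 -2.192 -3.508
vertex -2.719 -0.207 -2.269
vertex -3.665 -1.179 -3.629
endloop
endfacet
facet normal -0.493 -0.507 -0.707
outer loop
vertex -3.665 -1.179 -3.629
vertex -2.181 -1.753 -4.251
vertex -2.796 -2.192 -3.508
endloop
endfacet
facet normal 0.493 0.506 0.707
outer loop
vertex -1.851 -1.221 -2.149
vertex -2.104 0.232 -3.012
vertex -2.719 -0.207 -2.269
endloop
endfacet
facet normal 0.648 -0.756 0.090
outer loop
vertex -1.235 -0.781 -2.891
vertex -1.851 -1.221 -2.149
vertex -2.181 -1.753 -4.251
endloop
endfacet
facet normal 0.492 0.506 0.708
outer loop
vertex -1.235 -0.781 -2.891
vertex -2.104 0.232 -3.012
vertex -1.851 -1.221 -2.149
endloop
endfacet
facet normal -0.648 0.756 -0.090
outer loop
vertex -2.719 -0.207 -2.269
vertex -2.104 0.232 -3.012
vertex -3.665 -1.179 -3.629
endloop
endfacet
facet normal -0.492 -0.505 -0.709
outer loop
vertex -3.049 -0.739 -4.371
vertex -2.181 -1.753 -4.251
vertex -3.665 -1.179 -3.629
endloop
endfacet
facet normal -0.648 0.756 -0.090
outer loop
vertex -3.665 -1.179 -3.629
vertex -2.104 0.232 -3.012
vertex -3.049 -0.739 -4.371
endloop
endfacet
facet normal 0.581 0.414 -0.700
outer loop
vertex -3.049 -0.739 -4.371
vertex -1.235 -0.781 -2.891
vertex -2.181 -1.753 -4.251
endloop
endfacet
facet normal 0.581 0.415 -0.700
outer loop
vertex -2.104 0.232 -3.012
vertex -1.235 -0.781 -2.891
vertex -3.049 -0.739 -4.371
endloop
endfacet
facet normal -0.852 -0.402 -0.335
outer loop
vertex 2.286 -0.002 3.666
vertex 1.469 1.418 4.037
vertex 2.681 0.711 1.807
endloop
endfacet
facet normal 0.486 -0.846 -0.221
outer loop
vertex 3.891 1.282 2.283
vertex 2.286 -0.002 3.666
vertex 2.681 0.711 1.807
endloop
endfacet
facet normal -0.852 -0.402 -0.335
outer loop
vertex 2.681 0.711 1.807
vertex 1.469 1.418 4.037
vertex 1.864 2.131 2.178
endloop
endfacet
facet normal 0.195 0.351 -0.916
outer loop
vertex 1.864 2.131 2.178
vertex 3.891 1.282 2.283
vertex 2.681 0.711 1.807
endloop
endfacet
facet normal -0.195 -0.351 0.916
outer loop
vertex 2.286 -0.002 3.666
vertex 2.679 1.989 4.513
vertex 1.469 1.418 4.037
endloop
endfacet
facet normal 0.486 -0.846 -0.221
outer loop
vertex 3.496 0.569 4.142
vertex 2.286 -0.002 3.666
vertex 3.891 1.282 2.283
endloop
endfacet
facet normal -0.195 -0.351 0.916
outer loop
vertex 3.496 0.569 4.142
vertex 2.679 1.989 4.513
vertex 2.286 -0.002 3.666
endloop
endfacet
facet normal -0.486 0.846 0.221
outer loop
vertex 1.469 1.418 4.037
vertex 2.679 1.989 4.513
vertex 1.864 2.131 2.178
endloop
endfacet
facet normal 0.195 0.351 -0.916
outer loop
vertex 3.074 2.702 2.654
vertex 3.891 1.282 2.283
vertex 1.864 2.131 2.178
endloop
endfacet
facet normal -0.486 0.846 0.221
outer loop
vertex 1.864 2.131 2.178
vertex 2.679 1.989 4.513
vertex 3.074 2.702 2.654
endloop
endfacet
facet normal 0.852 0.402 0.335
outer loop
vertex 3.074 2.702 2.654
vertex 3.496 0.569 4.142
vertex 3.891 1.282 2.283
endloop
endfacet
facet normal 0.852 0.402 0.335
outer loop
vertex 2.679 1.989 4.513
vertex 3.496 0.569 4.142
vertex 3.074 2.702 2.654
endloop
endfacet

endsolid


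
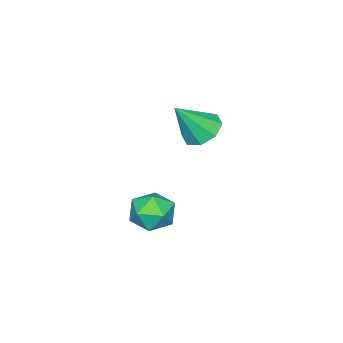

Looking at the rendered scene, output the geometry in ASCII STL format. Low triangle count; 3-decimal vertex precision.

solid 
facet normal -0.527 0.307 -0.793
outer loop
vertex -0.009 2.683 0.138
vertex -0.736 2.885 0.699
vertex 0.013 3.359 0.385
endloop
endfacet
facet normal 0.991 0.016 -0.133
outer loop
vertex -0.009 2.683 0.138
vertex 0.013 3.359 0.385
vertex 0.276 2.295 2.221
endloop
endfacet
facet normal -0.527 0.307 -0.792
outer loop
vertex 0.013 3.359 0.385
vertex -0.736 2.885 0.699
vertex -0.403 3.757 0.816
endloop
endfacet
facet normal 0.785 0.579 0.223
outer loop
vertex 0.013 3.359 0.385
vertex -0.403 3.757 0.816
vertex 0.276 2.295 2.221
endloop
endfacet
facet normal -0.527 0.308 -0.792
outer loop
vertex -0.403 3.757 0.816
vertex -0.736 2.885 0.699
vertex -1.014 3.644 1.179
endloop
endfacet
facet normal 0.245 0.729 0.640
outer loop
vertex -0.403 3.757 0.816
vertex -1.014 3.644 1.179
vertex 0.276 2.295 2.221
endloop
endfacet
facet normal -0.527 0.308 -0.792
outer loop
vertex -1.014 3.644 1.179
vertex -0.736 2.885 0.699
vertex -1.462 3.087 1.261
endloop
endfacet
facet normal -0.310 0.378 0.873
outer loop
vertex -1.014 3.644 1.179
vertex -1.462 3.087 1.261
vertex 0.276 2.295 2.221
endloop
endfacet
facet normal -0.527 0.309 -0.792
outer loop
vertex -1.462 3.087 1.261
vertex -0.736 2.885 0.699
vertex -1.485 2.412 1.013
endloop
endfacet
facet normal -0.557 -0.270 0.786
outer loop
vertex -1.462 3.087 1.261
vertex -1.485 2.412 1.013
vertex 0.276 2.295 2.221
endloop
endfacet
facet normal -0.526 0.307 -0.793
outer loop
vertex -1.485 2.412 1.013
vertex -0.736 2.885 0.699
vertex -1.068 2.014 0.582
endloop
endfacet
facet normal -0.350 -0.832 0.430
outer loop
vertex -1.485 2.412 1.013
vertex -1.068 2.014 0.582
vertex 0.276 2.295 2.221
endloop
endfacet
facet normal -0.526 0.307 -0.793
outer loop
vertex -1.068 2.014 0.582
vertex -0.736 2.885 0.699
vertex -0.457 2.126 0.22
endloop
endfacet
facet normal 0.188 -0.982 0.014
outer loop
vertex -1.068 2.014 0.582
vertex -0.457 2.126 0.22
vertex 0.276 2.295 2.221
endloop
endfacet
facet normal -0.527 0.307 -0.793
outer loop
vertex -0.457 2.126 0.22
vertex -0.736 2.885 0.699
vertex -0.009 2.683 0.138
endloop
endfacet
facet normal 0.744 -0.631 -0.219
outer loop
vertex -0.457 2.126 0.22
vertex -0.009 2.683 0.138
vertex 0.276 2.295 2.221
endloop
endfacet
facet normal -0.742 0.640 -0.200
outer loop
vertex 1.113 2.807 -3.815
vertex 0.419 2.043 -3.683
vertex 0.707 2.63 -2.873
endloop
endfacet
facet normal -0.190 0.976 0.101
outer loop
vertex 1.113 2.807 -3.815
vertex 0.707 2.63 -2.873
vertex 1.722 2.838 -2.971
endloop
endfacet
facet normal 0.384 0.870 -0.309
outer loop
vertex 1.113 2.807 -3.815
vertex 1.722 2.838 -2.971
vertex 2.061 2.379 -3.842
endloop
endfacet
facet normal 0.187 0.468 -0.864
outer loop
vertex 1.113 2.807 -3.815
vertex 2.061 2.379 -3.842
vertex 1.256 1.888 -4.282
endloop
endfacet
facet normal -0.510 0.325 -0.796
outer loop
vertex 1.113 2.807 -3.815
vertex 1.256 1.888 -4.282
vertex 0.419 2.043 -3.683
endloop
endfacet
facet normal -0.067 0.673 0.736
outer loop
vertex 1.722 2.838 -2.971
vertex 0.707 2.63 -2.873
vertex 1.404 2.092 -2.318
endloop
endfacet
facet normal -0.960 0.129 0.248
outer loop
vertex 0.707 2.63 -2.873
vertex 0.419 2.043 -3.683
vertex 0.599 1.601 -2.758
endloop
endfacet
facet normal -0.584 -0.379 -0.718
outer loop
vertex 0.419 2.043 -3.683
vertex 1.256 1.888 -4.282
vertex 0.938 1.142 -3.629
endloop
endfacet
facet normal 0.543 -0.149 -0.826
outer loop
vertex 1.256 1.888 -4.282
vertex 2.061 2.379 -3.842
vertex 1.953 1.35 -3.727
endloop
endfacet
facet normal 0.862 0.501 0.072
outer loop
vertex 2.061 2.379 -3.842
vertex 1.722 2.838 -2.971
vertex 2.241 1.937 -2.917
endloop
endfacet
facet normal -0.187 -0.468 0.864
outer loop
vertex 1.547 1.173 -2.785
vertex 1.404 2.092 -2.318
vertex 0.599 1.601 -2.758
endloop
endfacet
facet normal -0.384 -0.870 0.309
outer loop
vertex 1.547 1.173 -2.785
vertex 0.599 1.601 -2.758
vertex 0.938 1.142 -3.629
endloop
endfacet
facet normal 0.190 -0.976 -0.101
outer loop
vertex 1.547 1.173 -2.785
vertex 0.938 1.142 -3.629
vertex 1.953 1.35 -3.727
endloop
endfacet
facet normal 0.742 -0.640 0.200
outer loop
vertex 1.547 1.173 -2.785
vertex 1.953 1.35 -3.727
vertex 2.241 1.937 -2.917
endloop
endfacet
facet normal 0.510 -0.325 0.796
outer loop
vertex 1.547 1.173 -2.785
vertex 2.241 1.937 -2.917
vertex 1.404 2.092 -2.318
endloop
endfacet
facet normal -0.543 0.149 0.826
outer loop
vertex 0.599 1.601 -2.758
vertex 1.404 2.092 -2.318
vertex 0.707 2.63 -2.873
endloop
endfacet
facet normal -0.862 -0.501 -0.072
outer loop
vertex 0.938 1.142 -3.629
vertex 0.599 1.601 -2.758
vertex 0.419 2.043 -3.683
endloop
endfacet
facet normal 0.067 -0.673 -0.736
outer loop
vertex 1.953 1.35 -3.727
vertex 0.938 1.142 -3.629
vertex 1.256 1.888 -4.282
endloop
endfacet
facet normal 0.960 -0.129 -0.248
outer loop
vertex 2.241 1.937 -2.917
vertex 1.953 1.35 -3.727
vertex 2.061 2.379 -3.842
endloop
endfacet
facet normal 0.584 0.379 0.718
outer loop
vertex 1.404 2.092 -2.318
vertex 2.241 1.937 -2.917
vertex 1.722 2.838 -2.971
endloop
endfacet

endsolid


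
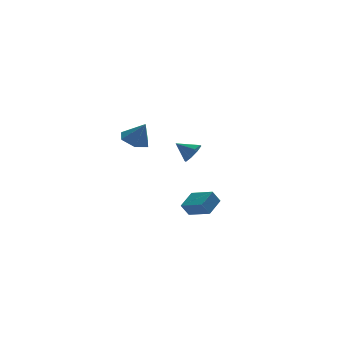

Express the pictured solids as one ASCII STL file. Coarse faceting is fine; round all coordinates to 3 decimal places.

solid 
facet normal -0.526 -0.016 0.850
outer loop
vertex -0.014 -4.833 -0.899
vertex 0.919 -4.007 -0.306
vertex -0.854 -3.527 -1.395
endloop
endfacet
facet normal -0.676 -0.598 -0.430
outer loop
vertex -0.359 -3.513 -2.194
vertex -0.014 -4.833 -0.899
vertex -0.854 -3.527 -1.395
endloop
endfacet
facet normal -0.526 -0.016 0.850
outer loop
vertex -0.854 -3.527 -1.395
vertex 0.919 -4.007 -0.306
vertex 0.079 -2.701 -0.802
endloop
endfacet
facet normal -0.515 0.801 -0.305
outer loop
vertex 0.079 -2.701 -0.802
vertex -0.359 -3.513 -2.194
vertex -0.854 -3.527 -1.395
endloop
endfacet
facet normal 0.515 -0.801 0.305
outer loop
vertex -0.014 -4.833 -0.899
vertex 1.414 -3.993 -1.105
vertex 0.919 -4.007 -0.306
endloop
endfacet
facet normal -0.676 -0.598 -0.430
outer loop
vertex 0.481 -4.819 -1.698
vertex -0.014 -4.833 -0.899
vertex -0.359 -3.513 -2.194
endloop
endfacet
facet normal 0.515 -0.801 0.305
outer loop
vertex 0.481 -4.819 -1.698
vertex 1.414 -3.993 -1.105
vertex -0.014 -4.833 -0.899
endloop
endfacet
facet normal 0.676 0.598 0.430
outer loop
vertex 0.919 -4.007 -0.306
vertex 1.414 -3.993 -1.105
vertex 0.079 -2.701 -0.802
endloop
endfacet
facet normal -0.515 0.801 -0.305
outer loop
vertex 0.574 -2.687 -1.601
vertex -0.359 -3.513 -2.194
vertex 0.079 -2.701 -0.802
endloop
endfacet
facet normal 0.676 0.598 0.430
outer loop
vertex 0.079 -2.701 -0.802
vertex 1.414 -3.993 -1.105
vertex 0.574 -2.687 -1.601
endloop
endfacet
facet normal 0.526 0.016 -0.850
outer loop
vertex 0.574 -2.687 -1.601
vertex 0.481 -4.819 -1.698
vertex -0.359 -3.513 -2.194
endloop
endfacet
facet normal 0.526 0.016 -0.850
outer loop
vertex 1.414 -3.993 -1.105
vertex 0.481 -4.819 -1.698
vertex 0.574 -2.687 -1.601
endloop
endfacet
facet normal -0.335 0.330 -0.883
outer loop
vertex -0.627 3.627 0.792
vertex -1.303 4.249 1.281
vertex -0.35 4.596 1.049
endloop
endfacet
facet normal 0.953 -0.293 0.077
outer loop
vertex -0.627 3.627 0.792
vertex -0.35 4.596 1.049
vertex -0.757 3.711 2.719
endloop
endfacet
facet normal -0.335 0.330 -0.883
outer loop
vertex -0.35 4.596 1.049
vertex -1.303 4.249 1.281
vertex -1.026 5.218 1.538
endloop
endfacet
facet normal 0.759 0.480 0.439
outer loop
vertex -0.35 4.596 1.049
vertex -1.026 5.218 1.538
vertex -0.757 3.711 2.719
endloop
endfacet
facet normal -0.334 0.330 -0.883
outer loop
vertex -1.026 5.218 1.538
vertex -1.303 4.249 1.281
vertex -1.978 4.871 1.769
endloop
endfacet
facet normal -0.032 0.613 0.789
outer loop
vertex -1.026 5.218 1.538
vertex -1.978 4.871 1.769
vertex -0.757 3.711 2.719
endloop
endfacet
facet normal -0.334 0.330 -0.883
outer loop
vertex -1.978 4.871 1.769
vertex -1.303 4.249 1.281
vertex -2.255 3.902 1.512
endloop
endfacet
facet normal -0.629 -0.026 0.777
outer loop
vertex -1.978 4.871 1.769
vertex -2.255 3.902 1.512
vertex -0.757 3.711 2.719
endloop
endfacet
facet normal -0.334 0.330 -0.883
outer loop
vertex -2.255 3.902 1.512
vertex -1.303 4.249 1.281
vertex -1.58 3.28 1.024
endloop
endfacet
facet normal -0.436 -0.799 0.415
outer loop
vertex -2.255 3.902 1.512
vertex -1.58 3.28 1.024
vertex -0.757 3.711 2.719
endloop
endfacet
facet normal -0.335 0.330 -0.883
outer loop
vertex -1.58 3.28 1.024
vertex -1.303 4.249 1.281
vertex -0.627 3.627 0.792
endloop
endfacet
facet normal 0.355 -0.933 0.065
outer loop
vertex -1.58 3.28 1.024
vertex -0.627 3.627 0.792
vertex -0.757 3.711 2.719
endloop
endfacet
facet normal 0.648 -0.567 -0.509
outer loop
vertex 2.386 2.331 0.997
vertex 1.744 2.0 0.549
vertex 2.258 2.671 0.456
endloop
endfacet
facet normal 0.308 0.837 0.453
outer loop
vertex 2.386 2.331 0.997
vertex 2.258 2.671 0.456
vertex 0.876 2.76 1.231
endloop
endfacet
facet normal 0.648 -0.567 -0.509
outer loop
vertex 2.258 2.671 0.456
vertex 1.744 2.0 0.549
vertex 1.829 2.617 -0.03
endloop
endfacet
facet normal 0.001 0.994 -0.112
outer loop
vertex 2.258 2.671 0.456
vertex 1.829 2.617 -0.03
vertex 0.876 2.76 1.231
endloop
endfacet
facet normal 0.647 -0.567 -0.510
outer loop
vertex 1.829 2.617 -0.03
vertex 1.744 2.0 0.549
vertex 1.35 2.203 -0.177
endloop
endfacet
facet normal -0.496 0.737 -0.459
outer loop
vertex 1.829 2.617 -0.03
vertex 1.35 2.203 -0.177
vertex 0.876 2.76 1.231
endloop
endfacet
facet normal 0.648 -0.566 -0.510
outer loop
vertex 1.35 2.203 -0.177
vertex 1.744 2.0 0.549
vertex 1.102 1.669 0.101
endloop
endfacet
facet normal -0.897 0.215 -0.387
outer loop
vertex 1.35 2.203 -0.177
vertex 1.102 1.669 0.101
vertex 0.876 2.76 1.231
endloop
endfacet
facet normal 0.648 -0.567 -0.509
outer loop
vertex 1.102 1.669 0.101
vertex 1.744 2.0 0.549
vertex 1.23 1.33 0.641
endloop
endfacet
facet normal -0.962 -0.264 0.062
outer loop
vertex 1.102 1.669 0.101
vertex 1.23 1.33 0.641
vertex 0.876 2.76 1.231
endloop
endfacet
facet normal 0.647 -0.567 -0.510
outer loop
vertex 1.23 1.33 0.641
vertex 1.744 2.0 0.549
vertex 1.659 1.383 1.127
endloop
endfacet
facet normal -0.657 -0.421 0.626
outer loop
vertex 1.23 1.33 0.641
vertex 1.659 1.383 1.127
vertex 0.876 2.76 1.231
endloop
endfacet
facet normal 0.647 -0.567 -0.510
outer loop
vertex 1.659 1.383 1.127
vertex 1.744 2.0 0.549
vertex 2.138 1.798 1.274
endloop
endfacet
facet normal -0.158 -0.163 0.974
outer loop
vertex 1.659 1.383 1.127
vertex 2.138 1.798 1.274
vertex 0.876 2.76 1.231
endloop
endfacet
facet normal 0.648 -0.566 -0.510
outer loop
vertex 2.138 1.798 1.274
vertex 1.744 2.0 0.549
vertex 2.386 2.331 0.997
endloop
endfacet
facet normal 0.241 0.357 0.903
outer loop
vertex 2.138 1.798 1.274
vertex 2.386 2.331 0.997
vertex 0.876 2.76 1.231
endloop
endfacet

endsolid


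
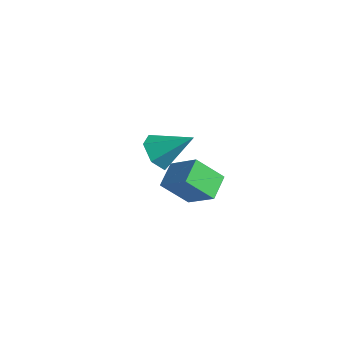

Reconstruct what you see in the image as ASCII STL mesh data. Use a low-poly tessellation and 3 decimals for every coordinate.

solid 
facet normal -0.611 -0.535 -0.584
outer loop
vertex -0.929 -1.944 1.098
vertex -1.739 -1.698 1.72
vertex -1.497 -1.083 0.904
endloop
endfacet
facet normal 0.774 0.399 -0.492
outer loop
vertex -0.929 -1.944 1.098
vertex -1.497 -1.083 0.904
vertex -0.461 -0.582 2.94
endloop
endfacet
facet normal -0.611 -0.535 -0.584
outer loop
vertex -1.497 -1.083 0.904
vertex -1.739 -1.698 1.72
vertex -2.307 -0.837 1.526
endloop
endfacet
facet normal 0.079 0.958 -0.276
outer loop
vertex -1.497 -1.083 0.904
vertex -2.307 -0.837 1.526
vertex -0.461 -0.582 2.94
endloop
endfacet
facet normal -0.611 -0.535 -0.584
outer loop
vertex -2.307 -0.837 1.526
vertex -1.739 -1.698 1.72
vertex -2.548 -1.452 2.342
endloop
endfacet
facet normal -0.450 0.772 0.449
outer loop
vertex -2.307 -0.837 1.526
vertex -2.548 -1.452 2.342
vertex -0.461 -0.582 2.94
endloop
endfacet
facet normal -0.611 -0.534 -0.584
outer loop
vertex -2.548 -1.452 2.342
vertex -1.739 -1.698 1.72
vertex -1.98 -2.314 2.535
endloop
endfacet
facet normal -0.285 0.026 0.958
outer loop
vertex -2.548 -1.452 2.342
vertex -1.98 -2.314 2.535
vertex -0.461 -0.582 2.94
endloop
endfacet
facet normal -0.611 -0.534 -0.584
outer loop
vertex -1.98 -2.314 2.535
vertex -1.739 -1.698 1.72
vertex -1.17 -2.56 1.913
endloop
endfacet
facet normal 0.408 -0.532 0.742
outer loop
vertex -1.98 -2.314 2.535
vertex -1.17 -2.56 1.913
vertex -0.461 -0.582 2.94
endloop
endfacet
facet normal -0.611 -0.534 -0.584
outer loop
vertex -1.17 -2.56 1.913
vertex -1.739 -1.698 1.72
vertex -0.929 -1.944 1.098
endloop
endfacet
facet normal 0.938 -0.345 0.017
outer loop
vertex -1.17 -2.56 1.913
vertex -0.929 -1.944 1.098
vertex -0.461 -0.582 2.94
endloop
endfacet
facet normal -0.469 -0.535 0.703
outer loop
vertex -2.519 0.851 -2.431
vertex -3.101 2.102 -1.868
vertex -4.112 0.655 -3.641
endloop
endfacet
facet normal 0.391 -0.839 -0.378
outer loop
vertex -3.199 1.698 -5.012
vertex -2.519 0.851 -2.431
vertex -4.112 0.655 -3.641
endloop
endfacet
facet normal -0.468 -0.535 0.703
outer loop
vertex -4.112 0.655 -3.641
vertex -3.101 2.102 -1.868
vertex -4.694 1.905 -3.077
endloop
endfacet
facet normal -0.793 -0.097 -0.602
outer loop
vertex -4.694 1.905 -3.077
vertex -3.199 1.698 -5.012
vertex -4.112 0.655 -3.641
endloop
endfacet
facet normal 0.792 0.098 0.602
outer loop
vertex -2.519 0.851 -2.431
vertex -2.188 3.145 -3.239
vertex -3.101 2.102 -1.868
endloop
endfacet
facet normal 0.391 -0.839 -0.378
outer loop
vertex -1.606 1.895 -3.803
vertex -2.519 0.851 -2.431
vertex -3.199 1.698 -5.012
endloop
endfacet
facet normal 0.793 0.098 0.602
outer loop
vertex -1.606 1.895 -3.803
vertex -2.188 3.145 -3.239
vertex -2.519 0.851 -2.431
endloop
endfacet
facet normal -0.391 0.839 0.378
outer loop
vertex -3.101 2.102 -1.868
vertex -2.188 3.145 -3.239
vertex -4.694 1.905 -3.077
endloop
endfacet
facet normal -0.793 -0.098 -0.602
outer loop
vertex -3.781 2.949 -4.449
vertex -3.199 1.698 -5.012
vertex -4.694 1.905 -3.077
endloop
endfacet
facet normal -0.391 0.839 0.378
outer loop
vertex -4.694 1.905 -3.077
vertex -2.188 3.145 -3.239
vertex -3.781 2.949 -4.449
endloop
endfacet
facet normal 0.468 0.534 -0.704
outer loop
vertex -3.781 2.949 -4.449
vertex -1.606 1.895 -3.803
vertex -3.199 1.698 -5.012
endloop
endfacet
facet normal 0.468 0.535 -0.703
outer loop
vertex -2.188 3.145 -3.239
vertex -1.606 1.895 -3.803
vertex -3.781 2.949 -4.449
endloop
endfacet

endsolid


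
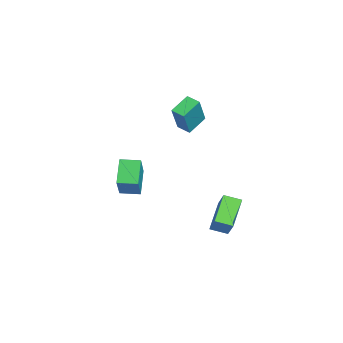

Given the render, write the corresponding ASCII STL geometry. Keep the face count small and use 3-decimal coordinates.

solid 
facet normal -0.591 -0.132 -0.795
outer loop
vertex 1.979 1.289 -1.22
vertex 2.159 2.239 -1.512
vertex 3.482 0.693 -2.238
endloop
endfacet
facet normal -0.178 -0.941 0.288
outer loop
vertex 4.321 0.881 -1.108
vertex 1.979 1.289 -1.22
vertex 3.482 0.693 -2.238
endloop
endfacet
facet normal -0.591 -0.132 -0.796
outer loop
vertex 3.482 0.693 -2.238
vertex 2.159 2.239 -1.512
vertex 3.661 1.644 -2.529
endloop
endfacet
facet normal 0.787 -0.311 -0.533
outer loop
vertex 3.661 1.644 -2.529
vertex 4.321 0.881 -1.108
vertex 3.482 0.693 -2.238
endloop
endfacet
facet normal -0.787 0.313 0.532
outer loop
vertex 1.979 1.289 -1.22
vertex 2.998 2.427 -0.382
vertex 2.159 2.239 -1.512
endloop
endfacet
facet normal -0.178 -0.941 0.288
outer loop
vertex 2.819 1.476 -0.091
vertex 1.979 1.289 -1.22
vertex 4.321 0.881 -1.108
endloop
endfacet
facet normal -0.786 0.311 0.534
outer loop
vertex 2.819 1.476 -0.091
vertex 2.998 2.427 -0.382
vertex 1.979 1.289 -1.22
endloop
endfacet
facet normal 0.178 0.941 -0.288
outer loop
vertex 2.159 2.239 -1.512
vertex 2.998 2.427 -0.382
vertex 3.661 1.644 -2.529
endloop
endfacet
facet normal 0.786 -0.313 -0.533
outer loop
vertex 4.501 1.831 -1.4
vertex 4.321 0.881 -1.108
vertex 3.661 1.644 -2.529
endloop
endfacet
facet normal 0.178 0.941 -0.288
outer loop
vertex 3.661 1.644 -2.529
vertex 2.998 2.427 -0.382
vertex 4.501 1.831 -1.4
endloop
endfacet
facet normal 0.591 0.133 0.796
outer loop
vertex 4.501 1.831 -1.4
vertex 2.819 1.476 -0.091
vertex 4.321 0.881 -1.108
endloop
endfacet
facet normal 0.591 0.132 0.796
outer loop
vertex 2.998 2.427 -0.382
vertex 2.819 1.476 -0.091
vertex 4.501 1.831 -1.4
endloop
endfacet
facet normal -0.643 0.089 -0.760
outer loop
vertex 2.563 -3.751 1.885
vertex 2.736 -2.675 1.865
vertex 3.739 -3.959 0.866
endloop
endfacet
facet normal -0.158 -0.987 0.019
outer loop
vertex 5.084 -4.145 2.455
vertex 2.563 -3.751 1.885
vertex 3.739 -3.959 0.866
endloop
endfacet
facet normal -0.643 0.089 -0.760
outer loop
vertex 3.739 -3.959 0.866
vertex 2.736 -2.675 1.865
vertex 3.912 -2.882 0.846
endloop
endfacet
facet normal 0.749 -0.132 -0.649
outer loop
vertex 3.912 -2.882 0.846
vertex 5.084 -4.145 2.455
vertex 3.739 -3.959 0.866
endloop
endfacet
facet normal -0.749 0.132 0.649
outer loop
vertex 2.563 -3.751 1.885
vertex 4.081 -2.861 3.454
vertex 2.736 -2.675 1.865
endloop
endfacet
facet normal -0.158 -0.987 0.018
outer loop
vertex 3.908 -3.938 3.474
vertex 2.563 -3.751 1.885
vertex 5.084 -4.145 2.455
endloop
endfacet
facet normal -0.749 0.132 0.649
outer loop
vertex 3.908 -3.938 3.474
vertex 4.081 -2.861 3.454
vertex 2.563 -3.751 1.885
endloop
endfacet
facet normal 0.158 0.987 -0.018
outer loop
vertex 2.736 -2.675 1.865
vertex 4.081 -2.861 3.454
vertex 3.912 -2.882 0.846
endloop
endfacet
facet normal 0.749 -0.132 -0.649
outer loop
vertex 5.257 -3.069 2.435
vertex 5.084 -4.145 2.455
vertex 3.912 -2.882 0.846
endloop
endfacet
facet normal 0.159 0.987 -0.018
outer loop
vertex 3.912 -2.882 0.846
vertex 4.081 -2.861 3.454
vertex 5.257 -3.069 2.435
endloop
endfacet
facet normal 0.643 -0.089 0.760
outer loop
vertex 5.257 -3.069 2.435
vertex 3.908 -3.938 3.474
vertex 5.084 -4.145 2.455
endloop
endfacet
facet normal 0.643 -0.089 0.760
outer loop
vertex 4.081 -2.861 3.454
vertex 3.908 -3.938 3.474
vertex 5.257 -3.069 2.435
endloop
endfacet
facet normal -0.587 0.663 0.465
outer loop
vertex -2.581 -0.013 4.472
vertex -2.021 0.602 4.301
vertex -3.583 0.387 2.636
endloop
endfacet
facet normal -0.659 -0.724 0.202
outer loop
vertex -2.779 -0.522 1.999
vertex -2.581 -0.013 4.472
vertex -3.583 0.387 2.636
endloop
endfacet
facet normal -0.586 0.664 0.464
outer loop
vertex -3.583 0.387 2.636
vertex -2.021 0.602 4.301
vertex -3.022 1.002 2.464
endloop
endfacet
facet normal -0.470 0.188 -0.862
outer loop
vertex -3.022 1.002 2.464
vertex -2.779 -0.522 1.999
vertex -3.583 0.387 2.636
endloop
endfacet
facet normal 0.470 -0.188 0.862
outer loop
vertex -2.581 -0.013 4.472
vertex -1.217 -0.307 3.664
vertex -2.021 0.602 4.301
endloop
endfacet
facet normal -0.660 -0.724 0.202
outer loop
vertex -1.778 -0.922 3.836
vertex -2.581 -0.013 4.472
vertex -2.779 -0.522 1.999
endloop
endfacet
facet normal 0.470 -0.188 0.862
outer loop
vertex -1.778 -0.922 3.836
vertex -1.217 -0.307 3.664
vertex -2.581 -0.013 4.472
endloop
endfacet
facet normal 0.659 0.724 -0.202
outer loop
vertex -2.021 0.602 4.301
vertex -1.217 -0.307 3.664
vertex -3.022 1.002 2.464
endloop
endfacet
facet normal -0.470 0.188 -0.862
outer loop
vertex -2.219 0.093 1.828
vertex -2.779 -0.522 1.999
vertex -3.022 1.002 2.464
endloop
endfacet
facet normal 0.659 0.724 -0.202
outer loop
vertex -3.022 1.002 2.464
vertex -1.217 -0.307 3.664
vertex -2.219 0.093 1.828
endloop
endfacet
facet normal 0.587 -0.663 -0.464
outer loop
vertex -2.219 0.093 1.828
vertex -1.778 -0.922 3.836
vertex -2.779 -0.522 1.999
endloop
endfacet
facet normal 0.586 -0.664 -0.464
outer loop
vertex -1.217 -0.307 3.664
vertex -1.778 -0.922 3.836
vertex -2.219 0.093 1.828
endloop
endfacet

endsolid


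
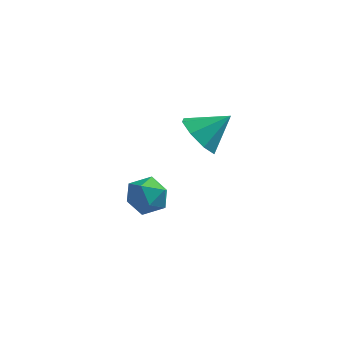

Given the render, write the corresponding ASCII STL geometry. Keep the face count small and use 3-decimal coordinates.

solid 
facet normal 0.293 0.070 0.953
outer loop
vertex -1.426 1.287 -1.549
vertex -1.609 0.517 -1.436
vertex -0.875 0.722 -1.677
endloop
endfacet
facet normal 0.660 0.521 0.541
outer loop
vertex -1.426 1.287 -1.549
vertex -0.875 0.722 -1.677
vertex -0.943 1.335 -2.184
endloop
endfacet
facet normal 0.194 0.956 0.220
outer loop
vertex -1.426 1.287 -1.549
vertex -0.943 1.335 -2.184
vertex -1.72 1.51 -2.258
endloop
endfacet
facet normal -0.463 0.773 0.435
outer loop
vertex -1.426 1.287 -1.549
vertex -1.72 1.51 -2.258
vertex -2.131 1.004 -1.796
endloop
endfacet
facet normal -0.402 0.226 0.888
outer loop
vertex -1.426 1.287 -1.549
vertex -2.131 1.004 -1.796
vertex -1.609 0.517 -1.436
endloop
endfacet
facet normal 0.990 0.139 0.036
outer loop
vertex -0.943 1.335 -2.184
vertex -0.875 0.722 -1.677
vertex -0.829 0.596 -2.464
endloop
endfacet
facet normal 0.396 -0.590 0.703
outer loop
vertex -0.875 0.722 -1.677
vertex -1.609 0.517 -1.436
vertex -1.24 0.09 -2.002
endloop
endfacet
facet normal -0.727 -0.338 0.597
outer loop
vertex -1.609 0.517 -1.436
vertex -2.131 1.004 -1.796
vertex -2.017 0.265 -2.076
endloop
endfacet
facet normal -0.826 0.547 -0.136
outer loop
vertex -2.131 1.004 -1.796
vertex -1.72 1.51 -2.258
vertex -2.085 0.878 -2.583
endloop
endfacet
facet normal 0.236 0.844 -0.483
outer loop
vertex -1.72 1.51 -2.258
vertex -0.943 1.335 -2.184
vertex -1.351 1.083 -2.824
endloop
endfacet
facet normal 0.463 -0.773 -0.435
outer loop
vertex -1.534 0.313 -2.711
vertex -0.829 0.596 -2.464
vertex -1.24 0.09 -2.002
endloop
endfacet
facet normal -0.194 -0.956 -0.220
outer loop
vertex -1.534 0.313 -2.711
vertex -1.24 0.09 -2.002
vertex -2.017 0.265 -2.076
endloop
endfacet
facet normal -0.660 -0.521 -0.541
outer loop
vertex -1.534 0.313 -2.711
vertex -2.017 0.265 -2.076
vertex -2.085 0.878 -2.583
endloop
endfacet
facet normal -0.293 -0.070 -0.953
outer loop
vertex -1.534 0.313 -2.711
vertex -2.085 0.878 -2.583
vertex -1.351 1.083 -2.824
endloop
endfacet
facet normal 0.402 -0.226 -0.888
outer loop
vertex -1.534 0.313 -2.711
vertex -1.351 1.083 -2.824
vertex -0.829 0.596 -2.464
endloop
endfacet
facet normal 0.826 -0.547 0.136
outer loop
vertex -1.24 0.09 -2.002
vertex -0.829 0.596 -2.464
vertex -0.875 0.722 -1.677
endloop
endfacet
facet normal -0.236 -0.844 0.483
outer loop
vertex -2.017 0.265 -2.076
vertex -1.24 0.09 -2.002
vertex -1.609 0.517 -1.436
endloop
endfacet
facet normal -0.990 -0.139 -0.036
outer loop
vertex -2.085 0.878 -2.583
vertex -2.017 0.265 -2.076
vertex -2.131 1.004 -1.796
endloop
endfacet
facet normal -0.396 0.590 -0.703
outer loop
vertex -1.351 1.083 -2.824
vertex -2.085 0.878 -2.583
vertex -1.72 1.51 -2.258
endloop
endfacet
facet normal 0.727 0.338 -0.597
outer loop
vertex -0.829 0.596 -2.464
vertex -1.351 1.083 -2.824
vertex -0.943 1.335 -2.184
endloop
endfacet
facet normal -0.713 -0.369 -0.596
outer loop
vertex 0.946 -0.465 1.316
vertex 0.367 0.015 1.712
vertex 0.875 0.119 1.039
endloop
endfacet
facet normal 0.964 -0.009 -0.266
outer loop
vertex 0.946 -0.465 1.316
vertex 0.875 0.119 1.039
vertex 1.273 0.485 2.468
endloop
endfacet
facet normal -0.713 -0.370 -0.595
outer loop
vertex 0.875 0.119 1.039
vertex 0.367 0.015 1.712
vertex 0.507 0.642 1.155
endloop
endfacet
facet normal 0.726 0.589 -0.353
outer loop
vertex 0.875 0.119 1.039
vertex 0.507 0.642 1.155
vertex 1.273 0.485 2.468
endloop
endfacet
facet normal -0.714 -0.369 -0.595
outer loop
vertex 0.507 0.642 1.155
vertex 0.367 0.015 1.712
vertex 0.057 0.799 1.598
endloop
endfacet
facet normal 0.284 0.958 -0.051
outer loop
vertex 0.507 0.642 1.155
vertex 0.057 0.799 1.598
vertex 1.273 0.485 2.468
endloop
endfacet
facet normal -0.713 -0.369 -0.596
outer loop
vertex 0.057 0.799 1.598
vertex 0.367 0.015 1.712
vertex -0.212 0.496 2.107
endloop
endfacet
facet normal -0.107 0.878 0.466
outer loop
vertex 0.057 0.799 1.598
vertex -0.212 0.496 2.107
vertex 1.273 0.485 2.468
endloop
endfacet
facet normal -0.713 -0.370 -0.595
outer loop
vertex -0.212 0.496 2.107
vertex 0.367 0.015 1.712
vertex -0.141 -0.088 2.385
endloop
endfacet
facet normal -0.214 0.399 0.892
outer loop
vertex -0.212 0.496 2.107
vertex -0.141 -0.088 2.385
vertex 1.273 0.485 2.468
endloop
endfacet
facet normal -0.713 -0.370 -0.595
outer loop
vertex -0.141 -0.088 2.385
vertex 0.367 0.015 1.712
vertex 0.227 -0.611 2.269
endloop
endfacet
facet normal 0.024 -0.201 0.979
outer loop
vertex -0.141 -0.088 2.385
vertex 0.227 -0.611 2.269
vertex 1.273 0.485 2.468
endloop
endfacet
facet normal -0.714 -0.369 -0.595
outer loop
vertex 0.227 -0.611 2.269
vertex 0.367 0.015 1.712
vertex 0.677 -0.768 1.826
endloop
endfacet
facet normal 0.467 -0.569 0.677
outer loop
vertex 0.227 -0.611 2.269
vertex 0.677 -0.768 1.826
vertex 1.273 0.485 2.468
endloop
endfacet
facet normal -0.713 -0.369 -0.596
outer loop
vertex 0.677 -0.768 1.826
vertex 0.367 0.015 1.712
vertex 0.946 -0.465 1.316
endloop
endfacet
facet normal 0.857 -0.490 0.161
outer loop
vertex 0.677 -0.768 1.826
vertex 0.946 -0.465 1.316
vertex 1.273 0.485 2.468
endloop
endfacet

endsolid
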